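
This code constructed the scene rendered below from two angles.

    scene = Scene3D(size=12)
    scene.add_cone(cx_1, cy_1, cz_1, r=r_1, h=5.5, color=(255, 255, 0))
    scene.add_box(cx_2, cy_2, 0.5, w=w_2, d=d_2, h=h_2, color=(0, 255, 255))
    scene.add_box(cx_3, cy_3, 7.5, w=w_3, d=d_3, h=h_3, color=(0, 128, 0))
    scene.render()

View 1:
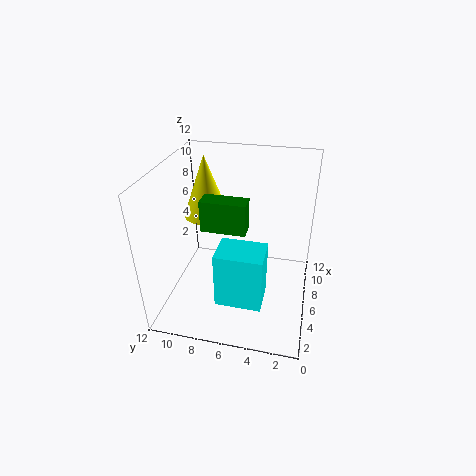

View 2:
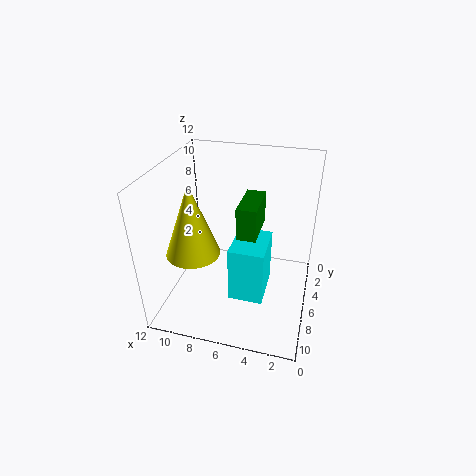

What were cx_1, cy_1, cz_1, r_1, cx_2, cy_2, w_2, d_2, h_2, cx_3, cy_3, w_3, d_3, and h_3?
cx_1 = 8.5; cy_1 = 9.5; cz_1 = 6.5; r_1 = 2; cx_2 = 3.5; cy_2 = 3.5; w_2 = 3; d_2 = 4; h_2 = 5; cx_3 = 4; cy_3 = 5; w_3 = 1.5; d_3 = 3.5; h_3 = 2.5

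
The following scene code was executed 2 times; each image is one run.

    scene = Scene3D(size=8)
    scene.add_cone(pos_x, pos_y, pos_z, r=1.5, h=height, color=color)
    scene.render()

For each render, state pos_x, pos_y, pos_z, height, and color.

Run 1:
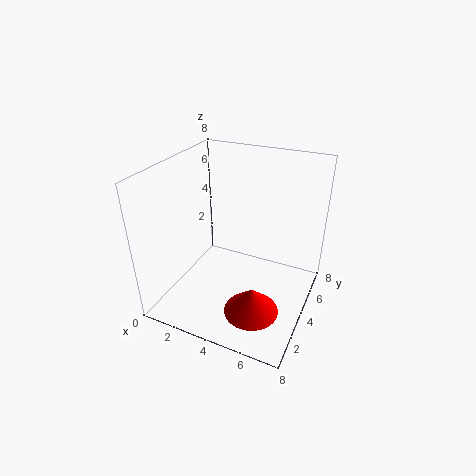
pos_x = 5.5, pos_y = 2.5, pos_z = 0.5, height = 1.5, color = 'red'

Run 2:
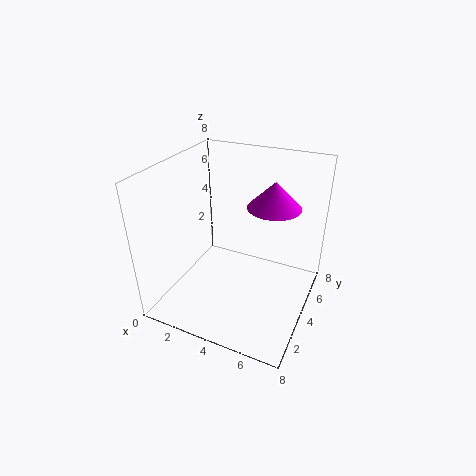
pos_x = 5.5, pos_y = 5.5, pos_z = 5.5, height = 1.5, color = 'magenta'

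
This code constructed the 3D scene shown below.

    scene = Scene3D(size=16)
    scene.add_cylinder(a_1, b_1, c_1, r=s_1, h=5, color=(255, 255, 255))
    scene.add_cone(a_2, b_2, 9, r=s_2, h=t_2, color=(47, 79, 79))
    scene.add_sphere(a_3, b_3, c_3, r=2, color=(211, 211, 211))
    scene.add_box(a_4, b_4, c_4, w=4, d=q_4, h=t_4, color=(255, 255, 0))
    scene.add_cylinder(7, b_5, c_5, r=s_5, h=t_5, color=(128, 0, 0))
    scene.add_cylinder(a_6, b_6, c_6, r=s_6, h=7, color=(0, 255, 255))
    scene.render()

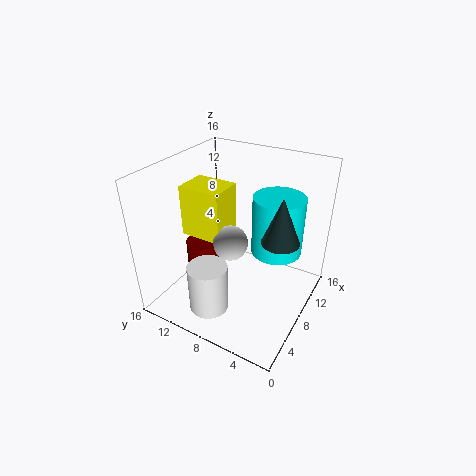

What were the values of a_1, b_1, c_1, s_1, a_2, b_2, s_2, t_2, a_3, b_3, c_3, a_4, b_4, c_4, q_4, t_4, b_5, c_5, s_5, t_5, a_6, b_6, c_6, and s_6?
a_1 = 2
b_1 = 8
c_1 = 3
s_1 = 2
a_2 = 8
b_2 = 3
s_2 = 2
t_2 = 5
a_3 = 8
b_3 = 9
c_3 = 7
a_4 = 7
b_4 = 10
c_4 = 7
q_4 = 5
t_4 = 6
b_5 = 12
c_5 = 3
s_5 = 2
t_5 = 4
a_6 = 12
b_6 = 5
c_6 = 5
s_6 = 3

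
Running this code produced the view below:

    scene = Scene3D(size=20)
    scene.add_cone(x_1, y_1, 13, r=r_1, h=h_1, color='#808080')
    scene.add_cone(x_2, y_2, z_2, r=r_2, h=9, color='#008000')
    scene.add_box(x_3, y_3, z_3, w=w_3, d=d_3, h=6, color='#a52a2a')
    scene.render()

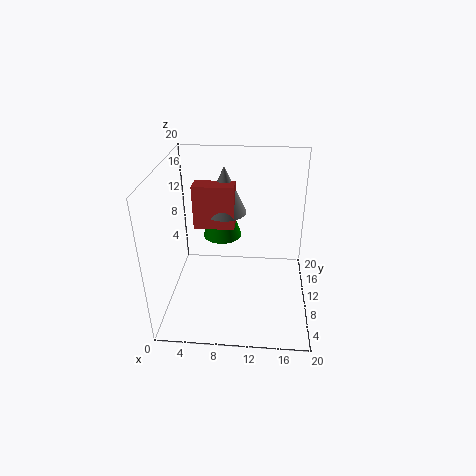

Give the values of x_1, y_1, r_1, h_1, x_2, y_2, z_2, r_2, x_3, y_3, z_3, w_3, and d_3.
x_1 = 8, y_1 = 12, r_1 = 3, h_1 = 6.5, x_2 = 7, y_2 = 16, z_2 = 7, r_2 = 3, x_3 = 4, y_3 = 9.5, z_3 = 11.5, w_3 = 5.5, d_3 = 2.5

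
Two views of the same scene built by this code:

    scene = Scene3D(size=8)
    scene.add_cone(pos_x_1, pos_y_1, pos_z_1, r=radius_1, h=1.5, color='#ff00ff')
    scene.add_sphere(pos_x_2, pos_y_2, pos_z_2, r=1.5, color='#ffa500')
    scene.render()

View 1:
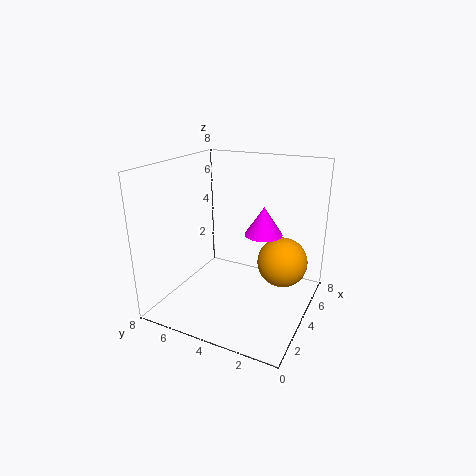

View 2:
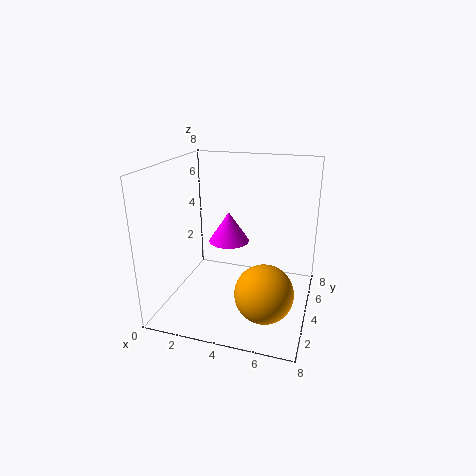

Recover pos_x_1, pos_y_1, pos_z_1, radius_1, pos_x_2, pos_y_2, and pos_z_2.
pos_x_1 = 4; pos_y_1 = 2.5; pos_z_1 = 4.5; radius_1 = 1; pos_x_2 = 6; pos_y_2 = 2; pos_z_2 = 2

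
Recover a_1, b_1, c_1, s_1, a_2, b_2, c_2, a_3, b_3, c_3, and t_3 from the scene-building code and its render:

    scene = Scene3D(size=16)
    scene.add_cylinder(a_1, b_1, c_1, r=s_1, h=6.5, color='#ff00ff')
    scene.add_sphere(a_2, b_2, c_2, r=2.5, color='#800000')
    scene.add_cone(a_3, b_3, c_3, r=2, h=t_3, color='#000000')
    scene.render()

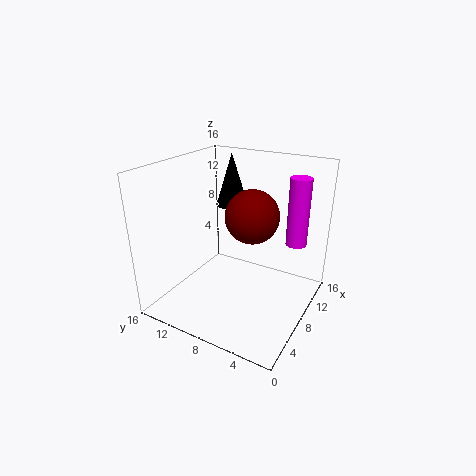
a_1 = 7, b_1 = 1, c_1 = 9.5, s_1 = 1, a_2 = 4.5, b_2 = 4.5, c_2 = 12.5, a_3 = 13.5, b_3 = 12, c_3 = 9.5, t_3 = 6.5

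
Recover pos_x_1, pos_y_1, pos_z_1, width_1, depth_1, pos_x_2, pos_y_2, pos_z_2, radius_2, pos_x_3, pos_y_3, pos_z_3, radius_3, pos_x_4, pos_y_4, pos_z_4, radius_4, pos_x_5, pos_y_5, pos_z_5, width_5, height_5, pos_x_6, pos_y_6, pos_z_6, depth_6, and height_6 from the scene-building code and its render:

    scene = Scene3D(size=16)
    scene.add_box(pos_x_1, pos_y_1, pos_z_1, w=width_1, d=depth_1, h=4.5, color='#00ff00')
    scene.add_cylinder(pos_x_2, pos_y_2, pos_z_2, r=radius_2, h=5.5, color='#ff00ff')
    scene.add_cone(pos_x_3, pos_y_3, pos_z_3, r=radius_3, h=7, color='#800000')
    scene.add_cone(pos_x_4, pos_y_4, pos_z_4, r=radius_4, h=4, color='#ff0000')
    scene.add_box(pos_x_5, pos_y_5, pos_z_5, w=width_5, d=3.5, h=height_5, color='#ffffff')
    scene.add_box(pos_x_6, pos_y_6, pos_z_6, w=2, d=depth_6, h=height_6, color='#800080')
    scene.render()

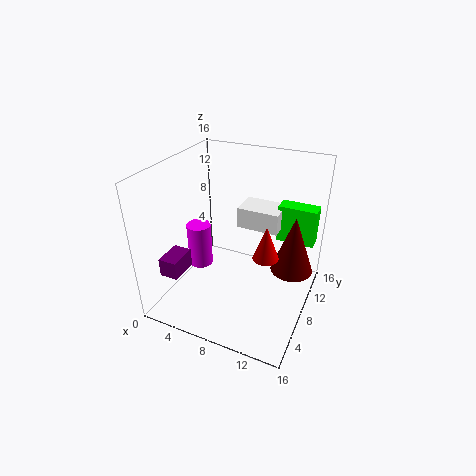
pos_x_1 = 11, pos_y_1 = 12.5, pos_z_1 = 6, width_1 = 4.5, depth_1 = 2, pos_x_2 = 2, pos_y_2 = 9.5, pos_z_2 = 2, radius_2 = 1.5, pos_x_3 = 13.5, pos_y_3 = 11.5, pos_z_3 = 3, radius_3 = 2.5, pos_x_4 = 11, pos_y_4 = 9, pos_z_4 = 5.5, radius_4 = 1.5, pos_x_5 = 6.5, pos_y_5 = 11, pos_z_5 = 7.5, width_5 = 5, height_5 = 2.5, pos_x_6 = 2, pos_y_6 = 1.5, pos_z_6 = 5.5, depth_6 = 3, height_6 = 2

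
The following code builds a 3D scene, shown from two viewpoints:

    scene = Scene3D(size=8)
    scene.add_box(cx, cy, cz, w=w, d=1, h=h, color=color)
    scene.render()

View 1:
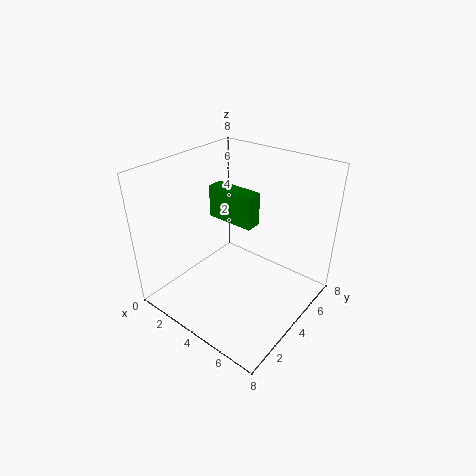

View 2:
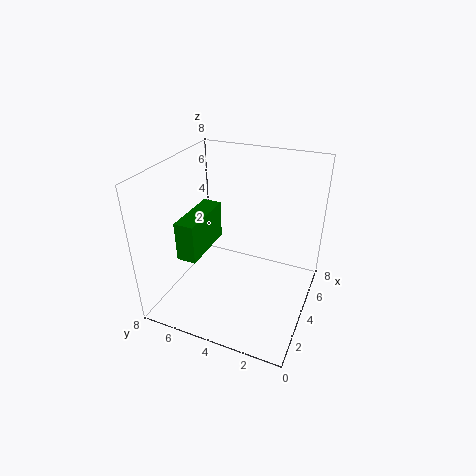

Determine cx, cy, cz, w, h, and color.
cx = 1; cy = 5; cz = 4; w = 3; h = 2; color = 'green'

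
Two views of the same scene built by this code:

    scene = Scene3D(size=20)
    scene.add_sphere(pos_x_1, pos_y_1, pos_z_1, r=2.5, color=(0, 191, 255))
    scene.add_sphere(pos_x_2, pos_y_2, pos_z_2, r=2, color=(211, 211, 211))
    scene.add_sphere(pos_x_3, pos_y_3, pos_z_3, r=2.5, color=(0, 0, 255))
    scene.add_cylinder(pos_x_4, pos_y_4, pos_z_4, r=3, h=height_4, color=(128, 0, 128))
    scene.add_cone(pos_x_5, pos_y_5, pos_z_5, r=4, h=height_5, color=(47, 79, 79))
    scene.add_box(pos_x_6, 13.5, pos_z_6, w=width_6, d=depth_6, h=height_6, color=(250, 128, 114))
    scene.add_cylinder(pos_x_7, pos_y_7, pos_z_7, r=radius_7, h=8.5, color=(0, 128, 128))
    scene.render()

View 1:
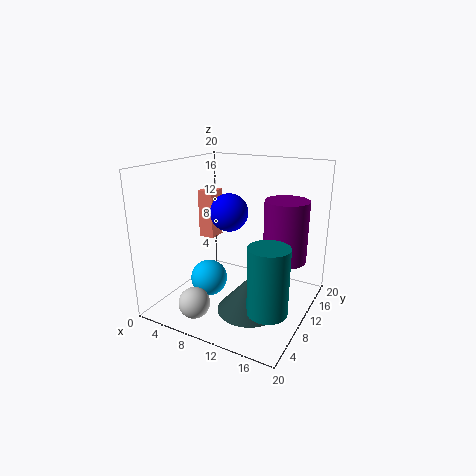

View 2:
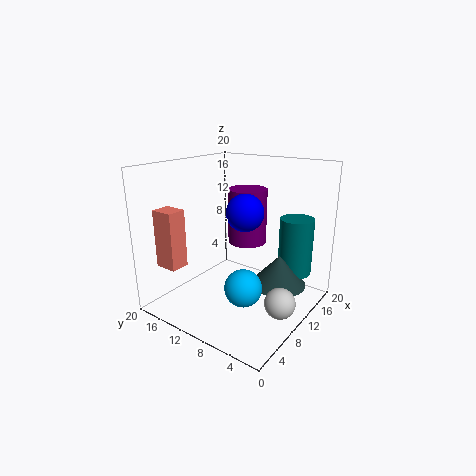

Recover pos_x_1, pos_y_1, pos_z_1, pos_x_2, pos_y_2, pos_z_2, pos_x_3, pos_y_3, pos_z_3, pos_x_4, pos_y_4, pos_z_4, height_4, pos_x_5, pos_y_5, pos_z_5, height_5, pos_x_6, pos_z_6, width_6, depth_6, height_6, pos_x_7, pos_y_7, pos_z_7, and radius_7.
pos_x_1 = 7
pos_y_1 = 7
pos_z_1 = 4.5
pos_x_2 = 8
pos_y_2 = 2
pos_z_2 = 3.5
pos_x_3 = 9.5
pos_y_3 = 8.5
pos_z_3 = 14
pos_x_4 = 16
pos_y_4 = 12.5
pos_z_4 = 7
height_4 = 8.5
pos_x_5 = 14
pos_y_5 = 5.5
pos_z_5 = 2.5
height_5 = 4.5
pos_x_6 = 1
pos_z_6 = 7.5
width_6 = 2.5
depth_6 = 3
height_6 = 7.5
pos_x_7 = 17
pos_y_7 = 4.5
pos_z_7 = 3.5
radius_7 = 2.5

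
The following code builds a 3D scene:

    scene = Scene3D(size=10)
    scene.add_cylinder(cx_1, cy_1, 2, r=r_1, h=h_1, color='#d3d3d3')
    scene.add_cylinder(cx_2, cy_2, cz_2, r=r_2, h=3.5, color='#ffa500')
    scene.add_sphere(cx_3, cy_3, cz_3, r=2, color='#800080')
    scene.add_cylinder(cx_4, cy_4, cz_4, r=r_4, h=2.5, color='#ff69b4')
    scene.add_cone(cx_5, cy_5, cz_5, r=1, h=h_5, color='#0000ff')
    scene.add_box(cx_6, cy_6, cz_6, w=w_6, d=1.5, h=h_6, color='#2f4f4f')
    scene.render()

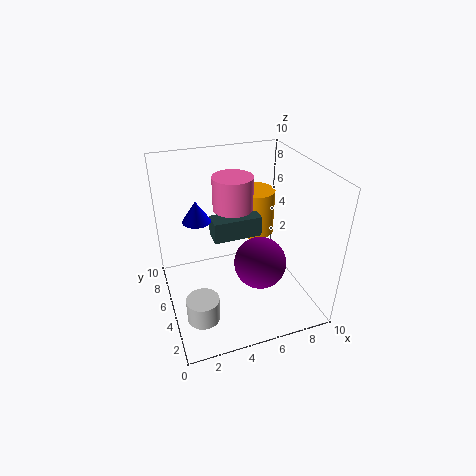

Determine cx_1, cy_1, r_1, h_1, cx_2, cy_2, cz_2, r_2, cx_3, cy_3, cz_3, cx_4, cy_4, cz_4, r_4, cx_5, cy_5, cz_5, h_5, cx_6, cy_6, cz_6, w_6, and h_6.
cx_1 = 1.5; cy_1 = 1.5; r_1 = 1; h_1 = 1.5; cx_2 = 7.5; cy_2 = 8; cz_2 = 3.5; r_2 = 1.5; cx_3 = 7; cy_3 = 5.5; cz_3 = 2; cx_4 = 5.5; cy_4 = 7.5; cz_4 = 6; r_4 = 1.5; cx_5 = 2.5; cy_5 = 6.5; cz_5 = 6; h_5 = 1.5; cx_6 = 3.5; cy_6 = 5.5; cz_6 = 4.5; w_6 = 3.5; h_6 = 1.5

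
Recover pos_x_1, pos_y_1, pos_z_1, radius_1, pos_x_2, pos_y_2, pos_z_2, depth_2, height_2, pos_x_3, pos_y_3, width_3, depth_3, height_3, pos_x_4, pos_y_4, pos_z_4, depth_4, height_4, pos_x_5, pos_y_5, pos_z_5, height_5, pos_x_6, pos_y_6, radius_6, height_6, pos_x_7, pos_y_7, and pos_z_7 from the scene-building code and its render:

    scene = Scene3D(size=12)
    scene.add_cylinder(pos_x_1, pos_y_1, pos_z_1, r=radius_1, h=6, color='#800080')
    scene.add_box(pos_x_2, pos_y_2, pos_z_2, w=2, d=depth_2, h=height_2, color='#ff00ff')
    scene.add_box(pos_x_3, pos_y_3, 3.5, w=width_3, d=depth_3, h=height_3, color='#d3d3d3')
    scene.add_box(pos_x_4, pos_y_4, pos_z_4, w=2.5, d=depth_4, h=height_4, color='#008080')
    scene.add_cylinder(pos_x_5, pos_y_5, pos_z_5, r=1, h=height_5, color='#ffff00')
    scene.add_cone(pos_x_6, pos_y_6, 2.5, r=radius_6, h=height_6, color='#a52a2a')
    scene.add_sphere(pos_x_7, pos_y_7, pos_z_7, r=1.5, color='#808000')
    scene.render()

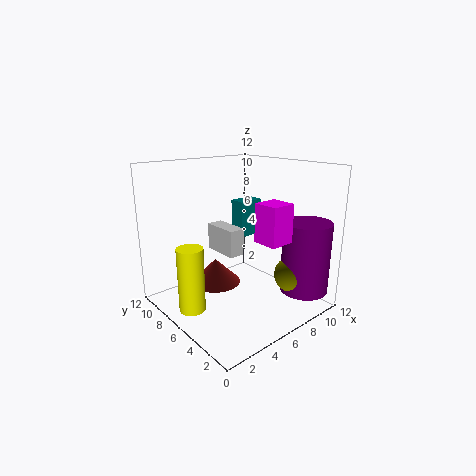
pos_x_1 = 10
pos_y_1 = 2
pos_z_1 = 1.5
radius_1 = 2
pos_x_2 = 5.5
pos_y_2 = 1.5
pos_z_2 = 6.5
depth_2 = 2
height_2 = 3
pos_x_3 = 6.5
pos_y_3 = 7.5
width_3 = 1.5
depth_3 = 3.5
height_3 = 2.5
pos_x_4 = 9
pos_y_4 = 9
pos_z_4 = 4.5
depth_4 = 1.5
height_4 = 3.5
pos_x_5 = 1
pos_y_5 = 5.5
pos_z_5 = 1.5
height_5 = 5
pos_x_6 = 4
pos_y_6 = 6.5
radius_6 = 2
height_6 = 2
pos_x_7 = 9
pos_y_7 = 2.5
pos_z_7 = 3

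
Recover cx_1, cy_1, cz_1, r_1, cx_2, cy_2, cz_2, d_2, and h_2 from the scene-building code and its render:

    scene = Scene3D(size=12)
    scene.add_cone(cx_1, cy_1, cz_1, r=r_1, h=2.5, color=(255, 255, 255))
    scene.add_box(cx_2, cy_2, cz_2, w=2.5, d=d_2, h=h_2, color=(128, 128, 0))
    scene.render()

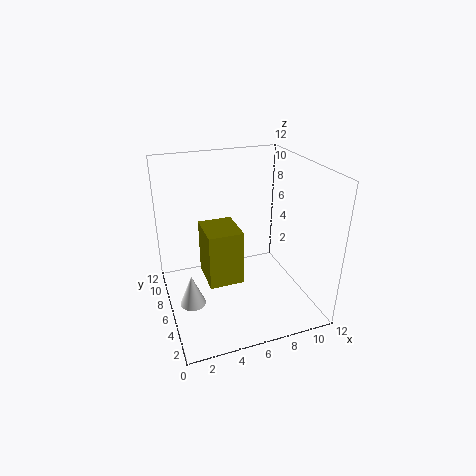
cx_1 = 1.5, cy_1 = 4, cz_1 = 2, r_1 = 1, cx_2 = 2.5, cy_2 = 2, cz_2 = 4.5, d_2 = 3, h_2 = 4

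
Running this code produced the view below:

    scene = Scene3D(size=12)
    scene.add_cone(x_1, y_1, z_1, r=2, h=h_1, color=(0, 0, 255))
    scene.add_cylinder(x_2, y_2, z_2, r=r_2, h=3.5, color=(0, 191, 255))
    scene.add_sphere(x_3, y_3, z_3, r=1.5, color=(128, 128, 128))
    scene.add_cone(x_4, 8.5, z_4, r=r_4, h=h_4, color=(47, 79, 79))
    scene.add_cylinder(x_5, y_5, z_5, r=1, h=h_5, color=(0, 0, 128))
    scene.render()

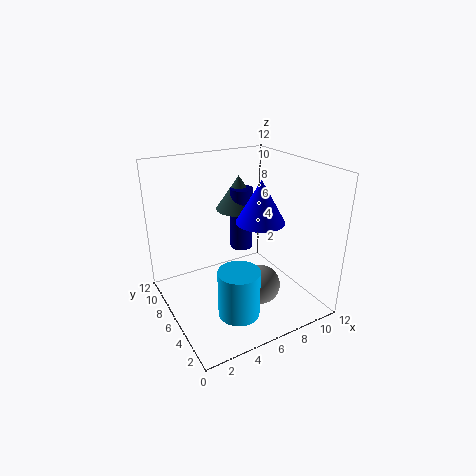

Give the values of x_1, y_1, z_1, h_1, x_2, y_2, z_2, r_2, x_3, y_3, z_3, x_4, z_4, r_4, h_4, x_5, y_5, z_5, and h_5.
x_1 = 7.5, y_1 = 5, z_1 = 7.5, h_1 = 3.5, x_2 = 3.5, y_2 = 1.5, z_2 = 2.5, r_2 = 1.5, x_3 = 6, y_3 = 2.5, z_3 = 3.5, x_4 = 7.5, z_4 = 7.5, r_4 = 2, h_4 = 3, x_5 = 7.5, y_5 = 8, z_5 = 4, h_5 = 5.5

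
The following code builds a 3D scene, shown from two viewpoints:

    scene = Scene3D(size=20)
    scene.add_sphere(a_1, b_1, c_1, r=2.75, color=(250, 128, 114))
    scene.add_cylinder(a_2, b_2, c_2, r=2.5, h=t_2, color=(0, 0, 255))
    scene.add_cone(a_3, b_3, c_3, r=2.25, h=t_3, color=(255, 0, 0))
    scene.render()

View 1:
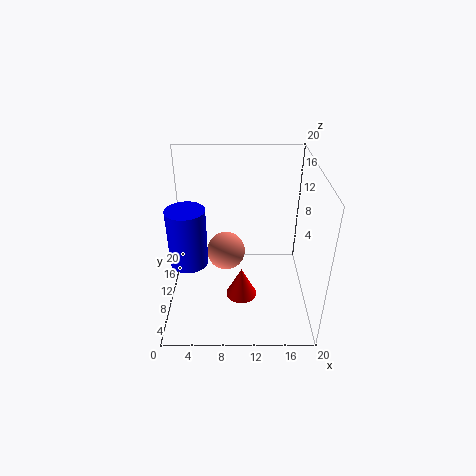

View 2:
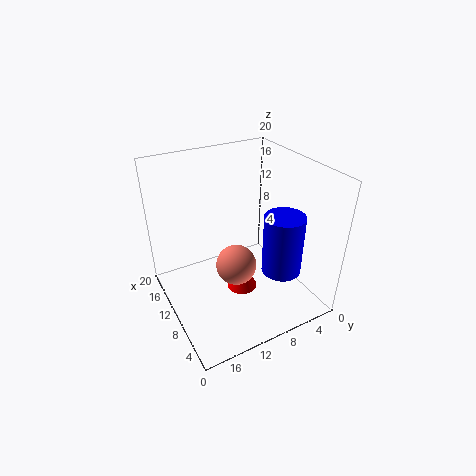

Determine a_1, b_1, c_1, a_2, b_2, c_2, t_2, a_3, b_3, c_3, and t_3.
a_1 = 8.25, b_1 = 11.25, c_1 = 7, a_2 = 3.5, b_2 = 7.25, c_2 = 8, t_2 = 7.75, a_3 = 10.5, b_3 = 9, c_3 = 0.75, t_3 = 4.5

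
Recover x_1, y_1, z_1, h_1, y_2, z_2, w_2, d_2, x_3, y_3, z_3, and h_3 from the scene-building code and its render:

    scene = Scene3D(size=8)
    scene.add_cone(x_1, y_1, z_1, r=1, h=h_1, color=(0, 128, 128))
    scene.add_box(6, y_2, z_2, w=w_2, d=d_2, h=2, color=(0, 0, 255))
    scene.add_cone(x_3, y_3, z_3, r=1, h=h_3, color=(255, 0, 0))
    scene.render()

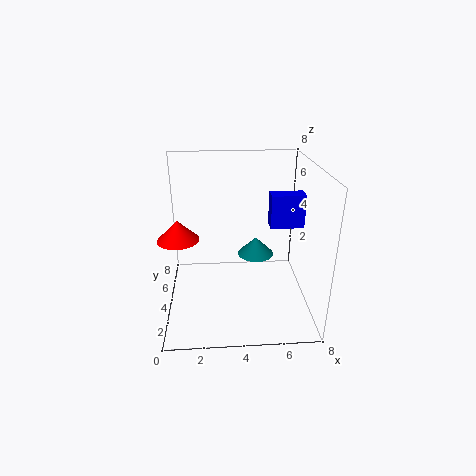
x_1 = 5, y_1 = 4, z_1 = 3, h_1 = 1, y_2 = 5, z_2 = 4, w_2 = 2, d_2 = 1, x_3 = 1, y_3 = 2, z_3 = 5, h_3 = 1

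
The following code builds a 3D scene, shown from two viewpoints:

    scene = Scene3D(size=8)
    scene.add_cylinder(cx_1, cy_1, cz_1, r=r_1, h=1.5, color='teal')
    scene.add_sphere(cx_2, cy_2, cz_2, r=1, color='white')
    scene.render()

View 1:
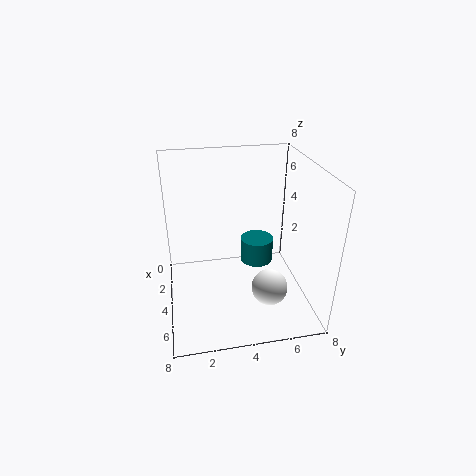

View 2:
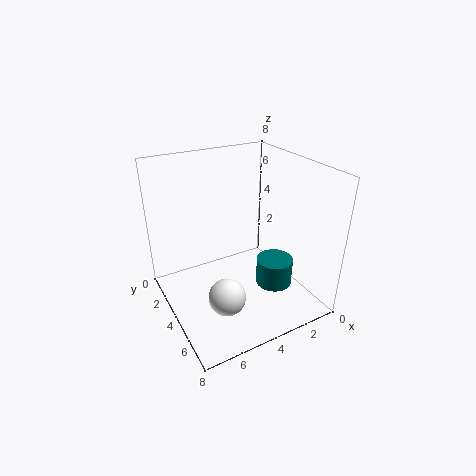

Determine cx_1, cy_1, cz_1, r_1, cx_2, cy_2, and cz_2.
cx_1 = 2.5, cy_1 = 5.5, cz_1 = 1.5, r_1 = 1, cx_2 = 5.5, cy_2 = 5.5, cz_2 = 1.5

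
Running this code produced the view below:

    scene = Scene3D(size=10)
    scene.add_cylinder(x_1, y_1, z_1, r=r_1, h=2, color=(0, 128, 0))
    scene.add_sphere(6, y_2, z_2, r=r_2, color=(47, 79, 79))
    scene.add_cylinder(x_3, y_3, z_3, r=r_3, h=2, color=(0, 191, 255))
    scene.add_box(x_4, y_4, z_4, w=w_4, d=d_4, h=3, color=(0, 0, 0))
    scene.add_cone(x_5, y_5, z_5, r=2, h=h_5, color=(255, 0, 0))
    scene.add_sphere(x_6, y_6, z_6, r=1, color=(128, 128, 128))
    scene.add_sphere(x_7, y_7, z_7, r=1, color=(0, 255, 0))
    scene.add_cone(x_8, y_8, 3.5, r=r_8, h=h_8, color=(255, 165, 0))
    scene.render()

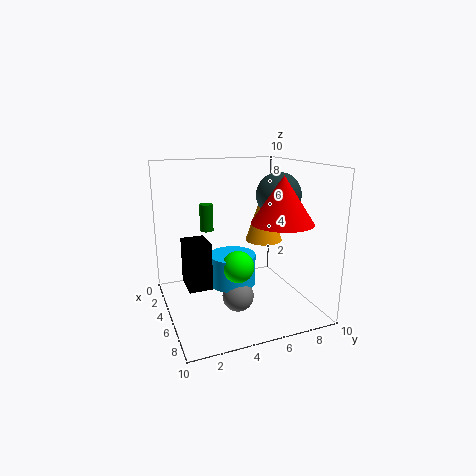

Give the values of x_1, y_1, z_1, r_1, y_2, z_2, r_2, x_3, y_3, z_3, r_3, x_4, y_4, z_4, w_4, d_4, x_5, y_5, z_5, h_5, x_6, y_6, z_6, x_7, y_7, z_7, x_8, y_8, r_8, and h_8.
x_1 = 2.5
y_1 = 3.5
z_1 = 5
r_1 = 0.5
y_2 = 7.5
z_2 = 8
r_2 = 1.5
x_3 = 6.5
y_3 = 4
z_3 = 2.5
r_3 = 1.5
x_4 = 5
y_4 = 1
z_4 = 2.5
w_4 = 2
d_4 = 1.5
x_5 = 7.5
y_5 = 7
z_5 = 6.5
h_5 = 3
x_6 = 7.5
y_6 = 4
z_6 = 2
x_7 = 7.5
y_7 = 4
z_7 = 4
x_8 = 2
y_8 = 8.5
r_8 = 1.5
h_8 = 4.5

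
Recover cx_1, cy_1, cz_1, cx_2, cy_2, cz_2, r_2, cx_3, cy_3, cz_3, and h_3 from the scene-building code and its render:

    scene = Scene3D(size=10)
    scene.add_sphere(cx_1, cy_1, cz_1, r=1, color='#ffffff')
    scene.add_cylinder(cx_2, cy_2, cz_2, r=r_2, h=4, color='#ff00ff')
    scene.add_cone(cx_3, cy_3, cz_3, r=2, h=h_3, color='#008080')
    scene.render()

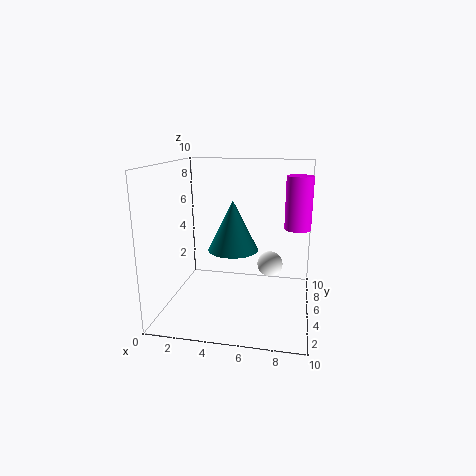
cx_1 = 7
cy_1 = 8
cz_1 = 2
cx_2 = 9
cy_2 = 8
cz_2 = 5
r_2 = 1
cx_3 = 4
cy_3 = 8
cz_3 = 3
h_3 = 4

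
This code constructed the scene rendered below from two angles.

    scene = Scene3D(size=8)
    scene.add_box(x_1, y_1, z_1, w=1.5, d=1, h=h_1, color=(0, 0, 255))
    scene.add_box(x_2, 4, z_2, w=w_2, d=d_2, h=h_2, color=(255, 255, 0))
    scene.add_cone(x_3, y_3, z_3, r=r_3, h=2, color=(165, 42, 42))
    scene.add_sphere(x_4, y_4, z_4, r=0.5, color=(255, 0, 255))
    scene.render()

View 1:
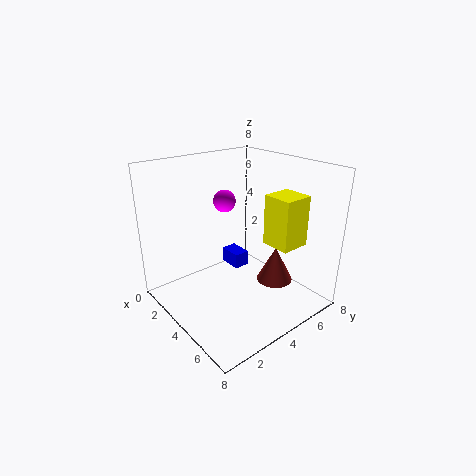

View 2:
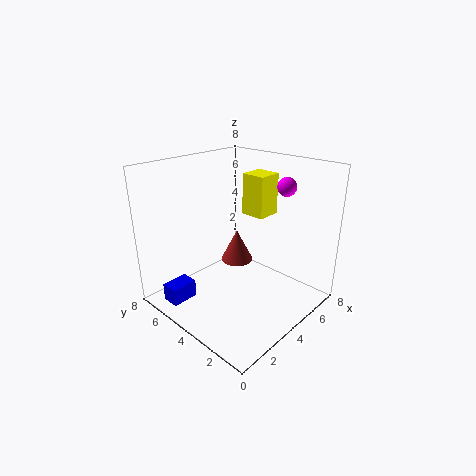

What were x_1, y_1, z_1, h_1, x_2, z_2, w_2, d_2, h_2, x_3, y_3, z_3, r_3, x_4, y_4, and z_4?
x_1 = 0.5, y_1 = 5.5, z_1 = 0.5, h_1 = 1, x_2 = 6, z_2 = 4.5, w_2 = 1.5, d_2 = 1.5, h_2 = 2.5, x_3 = 5.5, y_3 = 5.5, z_3 = 1.5, r_3 = 1, x_4 = 5.5, y_4 = 2, z_4 = 7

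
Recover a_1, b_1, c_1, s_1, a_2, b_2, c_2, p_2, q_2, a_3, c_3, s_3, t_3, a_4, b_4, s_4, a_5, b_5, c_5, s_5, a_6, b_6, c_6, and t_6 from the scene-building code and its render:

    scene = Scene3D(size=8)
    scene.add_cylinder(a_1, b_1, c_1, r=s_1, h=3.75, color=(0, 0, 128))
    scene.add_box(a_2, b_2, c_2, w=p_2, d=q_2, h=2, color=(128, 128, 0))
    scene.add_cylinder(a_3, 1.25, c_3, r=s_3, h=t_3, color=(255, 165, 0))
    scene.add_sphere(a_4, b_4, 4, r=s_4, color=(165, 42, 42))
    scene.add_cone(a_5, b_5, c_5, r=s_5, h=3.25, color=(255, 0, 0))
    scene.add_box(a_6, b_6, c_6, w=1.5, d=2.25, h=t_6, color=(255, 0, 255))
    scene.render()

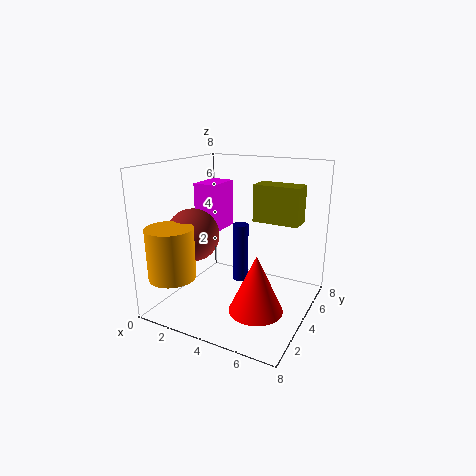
a_1 = 3
b_1 = 6.25
c_1 = 0.25
s_1 = 0.5
a_2 = 4.75
b_2 = 4.25
c_2 = 5
p_2 = 2.5
q_2 = 1.25
a_3 = 1.5
c_3 = 2.25
s_3 = 1.25
t_3 = 2.75
a_4 = 1.5
b_4 = 3.25
s_4 = 1.5
a_5 = 5.5
b_5 = 3.25
c_5 = 0.25
s_5 = 1.5
a_6 = 0.25
b_6 = 5.25
c_6 = 3.5
t_6 = 3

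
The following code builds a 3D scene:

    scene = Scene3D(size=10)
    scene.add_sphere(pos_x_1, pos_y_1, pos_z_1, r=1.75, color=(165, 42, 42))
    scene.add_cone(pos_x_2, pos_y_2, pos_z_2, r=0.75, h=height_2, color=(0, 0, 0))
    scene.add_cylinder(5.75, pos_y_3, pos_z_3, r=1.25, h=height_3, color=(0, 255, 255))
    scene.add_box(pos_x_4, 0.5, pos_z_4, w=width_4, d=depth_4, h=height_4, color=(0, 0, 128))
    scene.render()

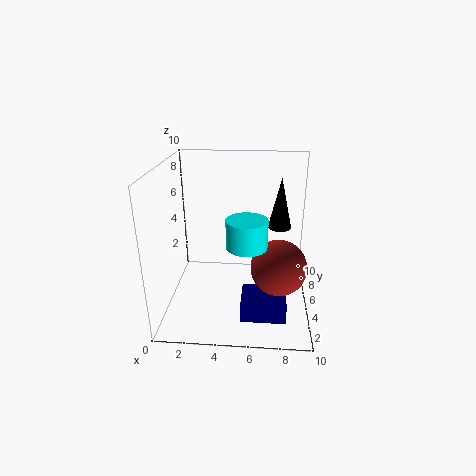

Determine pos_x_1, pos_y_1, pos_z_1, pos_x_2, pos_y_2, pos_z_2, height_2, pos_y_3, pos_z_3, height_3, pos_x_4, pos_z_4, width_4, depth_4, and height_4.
pos_x_1 = 7.75, pos_y_1 = 2.5, pos_z_1 = 4.25, pos_x_2 = 7.75, pos_y_2 = 4.25, pos_z_2 = 6.25, height_2 = 3.25, pos_y_3 = 2.25, pos_z_3 = 5.75, height_3 = 1.75, pos_x_4 = 5.5, pos_z_4 = 1.5, width_4 = 2.75, depth_4 = 2.25, height_4 = 1.25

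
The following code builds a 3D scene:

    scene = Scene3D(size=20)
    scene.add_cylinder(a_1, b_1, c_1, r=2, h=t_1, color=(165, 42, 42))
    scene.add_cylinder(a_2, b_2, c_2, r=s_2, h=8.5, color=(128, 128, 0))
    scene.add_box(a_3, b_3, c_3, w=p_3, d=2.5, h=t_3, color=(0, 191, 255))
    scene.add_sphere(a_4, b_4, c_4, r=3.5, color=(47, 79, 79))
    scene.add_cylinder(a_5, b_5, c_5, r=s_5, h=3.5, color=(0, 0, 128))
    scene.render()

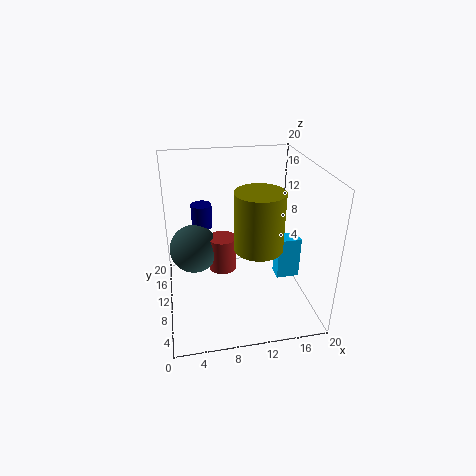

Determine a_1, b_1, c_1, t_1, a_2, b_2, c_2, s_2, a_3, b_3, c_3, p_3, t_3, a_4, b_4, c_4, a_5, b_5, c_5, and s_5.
a_1 = 8
b_1 = 11.5
c_1 = 4.5
t_1 = 5
a_2 = 13
b_2 = 10
c_2 = 8
s_2 = 3.5
a_3 = 16.5
b_3 = 11
c_3 = 1.5
p_3 = 3.5
t_3 = 6.5
a_4 = 4
b_4 = 12.5
c_4 = 7.5
a_5 = 5.5
b_5 = 14.5
c_5 = 10
s_5 = 1.5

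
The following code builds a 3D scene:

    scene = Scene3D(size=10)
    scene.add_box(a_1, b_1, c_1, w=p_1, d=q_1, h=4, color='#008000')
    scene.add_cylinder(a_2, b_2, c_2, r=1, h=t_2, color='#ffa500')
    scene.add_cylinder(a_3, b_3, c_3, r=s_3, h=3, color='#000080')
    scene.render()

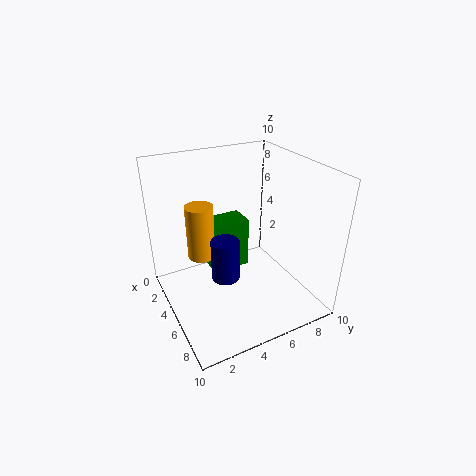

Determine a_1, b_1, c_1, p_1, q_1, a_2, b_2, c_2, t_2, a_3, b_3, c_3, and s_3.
a_1 = 1; b_1 = 4; c_1 = 1; p_1 = 2; q_1 = 3; a_2 = 3; b_2 = 3; c_2 = 3; t_2 = 4; a_3 = 5; b_3 = 4; c_3 = 2; s_3 = 1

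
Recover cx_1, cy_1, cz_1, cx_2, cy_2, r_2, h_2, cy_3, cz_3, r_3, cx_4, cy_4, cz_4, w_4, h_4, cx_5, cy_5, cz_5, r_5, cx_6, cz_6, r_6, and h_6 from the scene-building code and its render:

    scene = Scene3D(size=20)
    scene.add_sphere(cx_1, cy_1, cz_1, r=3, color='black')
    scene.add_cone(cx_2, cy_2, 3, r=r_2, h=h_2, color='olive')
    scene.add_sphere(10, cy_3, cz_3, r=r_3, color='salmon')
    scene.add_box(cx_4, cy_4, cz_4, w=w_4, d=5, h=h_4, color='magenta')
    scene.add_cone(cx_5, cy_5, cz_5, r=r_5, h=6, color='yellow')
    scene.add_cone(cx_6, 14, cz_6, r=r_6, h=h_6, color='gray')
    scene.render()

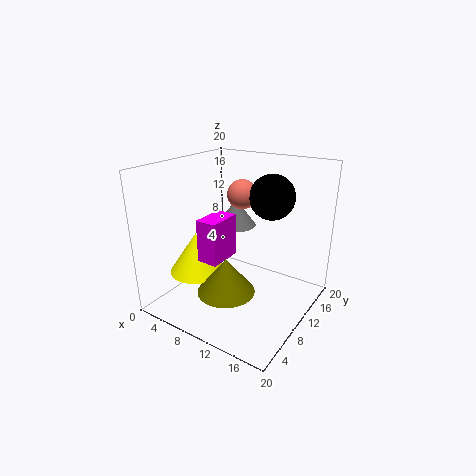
cx_1 = 14, cy_1 = 12, cz_1 = 16, cx_2 = 10, cy_2 = 7, r_2 = 4, h_2 = 5, cy_3 = 11, cz_3 = 16, r_3 = 2, cx_4 = 6, cy_4 = 6, cz_4 = 7, w_4 = 3, h_4 = 6, cx_5 = 4, cy_5 = 8, cz_5 = 4, r_5 = 4, cx_6 = 7, cz_6 = 10, r_6 = 3, h_6 = 4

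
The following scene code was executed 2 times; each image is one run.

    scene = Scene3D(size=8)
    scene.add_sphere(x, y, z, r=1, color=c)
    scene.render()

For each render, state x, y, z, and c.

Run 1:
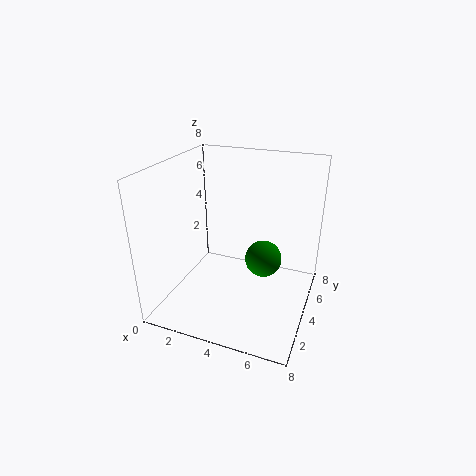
x = 5.5; y = 4; z = 3; c = 'green'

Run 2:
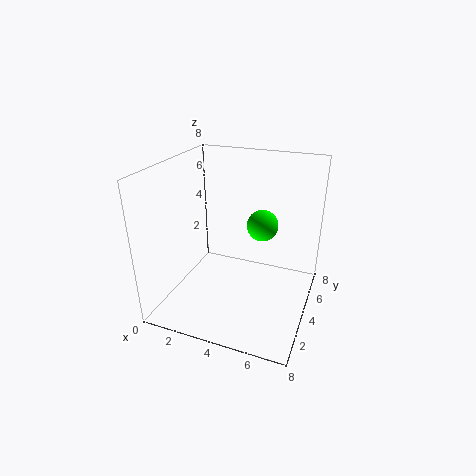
x = 4.5; y = 7; z = 3.5; c = 'lime'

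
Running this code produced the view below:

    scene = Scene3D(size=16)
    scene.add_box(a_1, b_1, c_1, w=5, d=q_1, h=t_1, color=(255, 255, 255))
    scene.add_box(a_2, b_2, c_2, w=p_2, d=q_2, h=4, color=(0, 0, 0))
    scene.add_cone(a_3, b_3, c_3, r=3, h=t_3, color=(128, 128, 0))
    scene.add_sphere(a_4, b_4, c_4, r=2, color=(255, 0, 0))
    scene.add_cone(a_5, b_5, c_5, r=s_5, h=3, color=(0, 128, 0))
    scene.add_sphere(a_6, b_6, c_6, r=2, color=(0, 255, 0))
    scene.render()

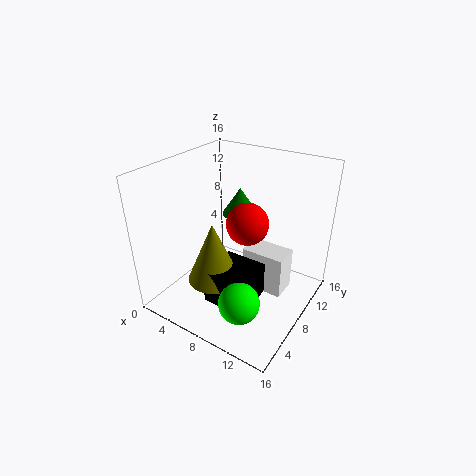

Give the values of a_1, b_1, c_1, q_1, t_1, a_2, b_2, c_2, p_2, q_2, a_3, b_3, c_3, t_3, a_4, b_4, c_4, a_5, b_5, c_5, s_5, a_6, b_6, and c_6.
a_1 = 8; b_1 = 9; c_1 = 1; q_1 = 3; t_1 = 5; a_2 = 6; b_2 = 4; c_2 = 1; p_2 = 5; q_2 = 5; a_3 = 6; b_3 = 6; c_3 = 3; t_3 = 7; a_4 = 11; b_4 = 5; c_4 = 12; a_5 = 7; b_5 = 10; c_5 = 10; s_5 = 2; a_6 = 12; b_6 = 2; c_6 = 5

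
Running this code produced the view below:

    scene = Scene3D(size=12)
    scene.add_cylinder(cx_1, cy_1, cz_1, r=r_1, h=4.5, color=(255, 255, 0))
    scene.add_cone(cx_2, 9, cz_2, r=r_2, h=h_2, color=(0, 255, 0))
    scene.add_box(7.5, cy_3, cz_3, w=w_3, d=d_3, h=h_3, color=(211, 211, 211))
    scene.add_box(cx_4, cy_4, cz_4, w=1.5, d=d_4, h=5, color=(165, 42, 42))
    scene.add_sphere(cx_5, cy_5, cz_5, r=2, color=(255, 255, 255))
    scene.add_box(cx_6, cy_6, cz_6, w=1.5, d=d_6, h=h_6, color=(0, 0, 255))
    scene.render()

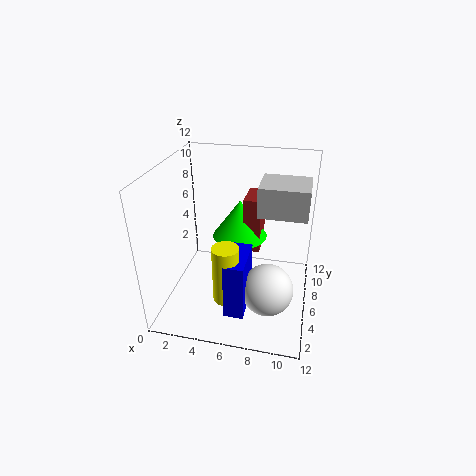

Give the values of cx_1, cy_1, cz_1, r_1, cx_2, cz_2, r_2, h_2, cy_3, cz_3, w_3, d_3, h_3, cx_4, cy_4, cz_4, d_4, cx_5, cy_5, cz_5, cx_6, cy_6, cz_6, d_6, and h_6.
cx_1 = 6
cy_1 = 2
cz_1 = 3
r_1 = 1
cx_2 = 5.5
cz_2 = 4.5
r_2 = 2.5
h_2 = 3.5
cy_3 = 6
cz_3 = 8
w_3 = 4
d_3 = 3.5
h_3 = 2.5
cx_4 = 6
cy_4 = 8
cz_4 = 3.5
d_4 = 3
cx_5 = 9
cy_5 = 3
cz_5 = 3.5
cx_6 = 6
cy_6 = 1
cz_6 = 2
d_6 = 3.5
h_6 = 4.5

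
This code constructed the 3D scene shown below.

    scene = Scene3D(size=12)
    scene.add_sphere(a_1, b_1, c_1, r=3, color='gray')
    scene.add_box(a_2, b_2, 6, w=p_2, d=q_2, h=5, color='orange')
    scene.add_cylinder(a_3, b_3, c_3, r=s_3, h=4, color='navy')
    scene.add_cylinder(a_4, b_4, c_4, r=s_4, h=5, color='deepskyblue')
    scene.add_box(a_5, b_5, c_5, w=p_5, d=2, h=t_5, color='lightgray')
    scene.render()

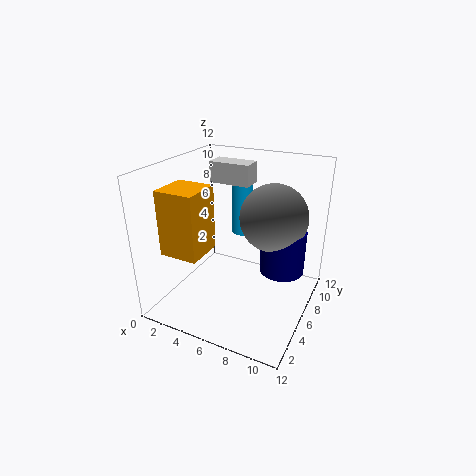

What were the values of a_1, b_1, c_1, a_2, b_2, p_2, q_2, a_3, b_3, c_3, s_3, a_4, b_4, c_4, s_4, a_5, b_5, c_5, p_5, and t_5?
a_1 = 8, b_1 = 9, c_1 = 7, a_2 = 2, b_2 = 1, p_2 = 3, q_2 = 3, a_3 = 9, b_3 = 9, c_3 = 2, s_3 = 2, a_4 = 4, b_4 = 11, c_4 = 4, s_4 = 1, a_5 = 1, b_5 = 10, c_5 = 9, p_5 = 4, t_5 = 2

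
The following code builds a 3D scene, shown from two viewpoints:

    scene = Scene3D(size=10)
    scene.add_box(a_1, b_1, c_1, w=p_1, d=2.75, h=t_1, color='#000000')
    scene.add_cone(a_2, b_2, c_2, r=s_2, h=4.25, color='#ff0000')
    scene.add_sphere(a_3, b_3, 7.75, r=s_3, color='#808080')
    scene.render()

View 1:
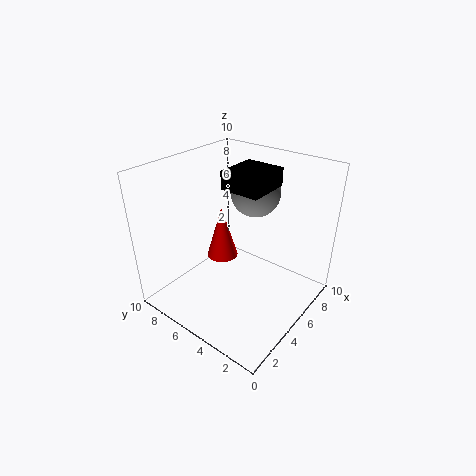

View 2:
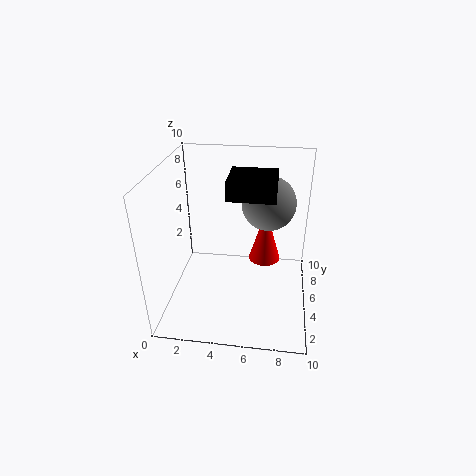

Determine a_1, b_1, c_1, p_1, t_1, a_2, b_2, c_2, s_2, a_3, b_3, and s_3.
a_1 = 4.5; b_1 = 3.25; c_1 = 8.5; p_1 = 3; t_1 = 1.25; a_2 = 6.75; b_2 = 8; c_2 = 1.5; s_2 = 1.25; a_3 = 7; b_3 = 5; s_3 = 1.75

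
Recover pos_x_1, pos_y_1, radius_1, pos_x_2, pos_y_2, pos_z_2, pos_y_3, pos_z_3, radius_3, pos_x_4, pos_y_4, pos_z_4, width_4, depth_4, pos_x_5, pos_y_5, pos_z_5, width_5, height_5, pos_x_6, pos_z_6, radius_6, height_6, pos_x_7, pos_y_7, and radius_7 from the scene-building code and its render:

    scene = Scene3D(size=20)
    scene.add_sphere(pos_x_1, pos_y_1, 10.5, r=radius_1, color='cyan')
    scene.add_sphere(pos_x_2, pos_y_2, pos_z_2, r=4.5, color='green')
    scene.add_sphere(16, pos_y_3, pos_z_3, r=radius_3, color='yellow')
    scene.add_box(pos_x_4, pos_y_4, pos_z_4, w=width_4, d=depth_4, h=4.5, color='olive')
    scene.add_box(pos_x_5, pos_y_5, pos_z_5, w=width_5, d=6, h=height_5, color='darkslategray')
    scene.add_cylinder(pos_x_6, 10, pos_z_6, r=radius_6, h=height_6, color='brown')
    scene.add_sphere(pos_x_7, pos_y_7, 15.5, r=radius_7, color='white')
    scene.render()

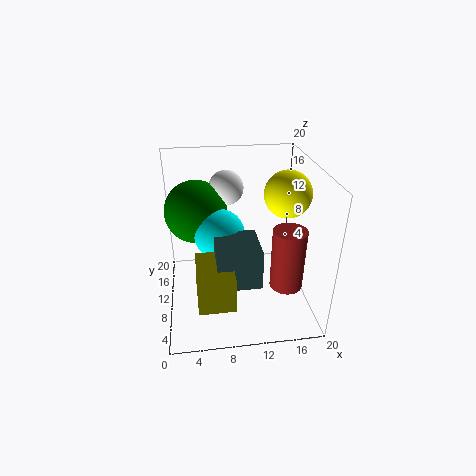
pos_x_1 = 7.5; pos_y_1 = 10.5; radius_1 = 3.5; pos_x_2 = 4.5; pos_y_2 = 14; pos_z_2 = 12.5; pos_y_3 = 8; pos_z_3 = 17; radius_3 = 3; pos_x_4 = 4; pos_y_4 = 0.5; pos_z_4 = 5.5; width_4 = 4.5; depth_4 = 6.5; pos_x_5 = 6.5; pos_y_5 = 2.5; pos_z_5 = 7; width_5 = 5.5; height_5 = 5; pos_x_6 = 17.5; pos_z_6 = 1; radius_6 = 2.5; height_6 = 9.5; pos_x_7 = 9; pos_y_7 = 15; radius_7 = 2.5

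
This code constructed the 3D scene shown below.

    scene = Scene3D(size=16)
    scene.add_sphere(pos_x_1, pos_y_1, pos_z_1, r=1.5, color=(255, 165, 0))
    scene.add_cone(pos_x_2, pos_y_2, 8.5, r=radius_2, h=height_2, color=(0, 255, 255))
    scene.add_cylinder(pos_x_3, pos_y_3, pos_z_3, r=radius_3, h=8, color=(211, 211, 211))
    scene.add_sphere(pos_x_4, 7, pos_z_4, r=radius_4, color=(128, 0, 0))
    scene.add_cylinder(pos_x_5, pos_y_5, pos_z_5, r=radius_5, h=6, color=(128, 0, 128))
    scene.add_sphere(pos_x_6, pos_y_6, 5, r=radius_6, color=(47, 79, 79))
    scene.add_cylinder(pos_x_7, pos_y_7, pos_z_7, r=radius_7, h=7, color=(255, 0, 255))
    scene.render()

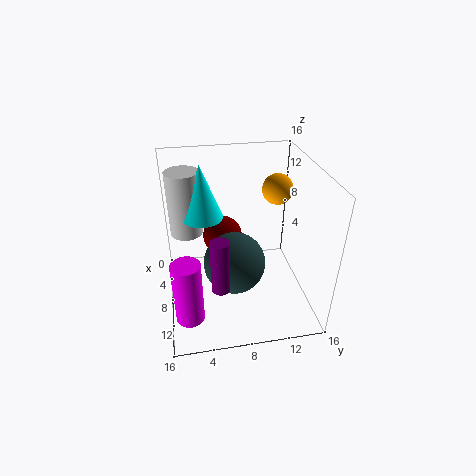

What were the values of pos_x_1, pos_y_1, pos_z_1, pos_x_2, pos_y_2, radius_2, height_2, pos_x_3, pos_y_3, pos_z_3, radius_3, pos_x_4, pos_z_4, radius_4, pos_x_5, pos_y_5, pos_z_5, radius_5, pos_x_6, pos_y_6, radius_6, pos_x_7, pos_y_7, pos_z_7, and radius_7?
pos_x_1 = 10, pos_y_1 = 11.5, pos_z_1 = 14.5, pos_x_2 = 3.5, pos_y_2 = 4.5, radius_2 = 2.5, height_2 = 6.5, pos_x_3 = 2.5, pos_y_3 = 2.5, pos_z_3 = 6, radius_3 = 2, pos_x_4 = 2.5, pos_z_4 = 5, radius_4 = 2.5, pos_x_5 = 11.5, pos_y_5 = 5.5, pos_z_5 = 4, radius_5 = 1, pos_x_6 = 8.5, pos_y_6 = 7.5, radius_6 = 3.5, pos_x_7 = 12.5, pos_y_7 = 2, pos_z_7 = 1.5, radius_7 = 1.5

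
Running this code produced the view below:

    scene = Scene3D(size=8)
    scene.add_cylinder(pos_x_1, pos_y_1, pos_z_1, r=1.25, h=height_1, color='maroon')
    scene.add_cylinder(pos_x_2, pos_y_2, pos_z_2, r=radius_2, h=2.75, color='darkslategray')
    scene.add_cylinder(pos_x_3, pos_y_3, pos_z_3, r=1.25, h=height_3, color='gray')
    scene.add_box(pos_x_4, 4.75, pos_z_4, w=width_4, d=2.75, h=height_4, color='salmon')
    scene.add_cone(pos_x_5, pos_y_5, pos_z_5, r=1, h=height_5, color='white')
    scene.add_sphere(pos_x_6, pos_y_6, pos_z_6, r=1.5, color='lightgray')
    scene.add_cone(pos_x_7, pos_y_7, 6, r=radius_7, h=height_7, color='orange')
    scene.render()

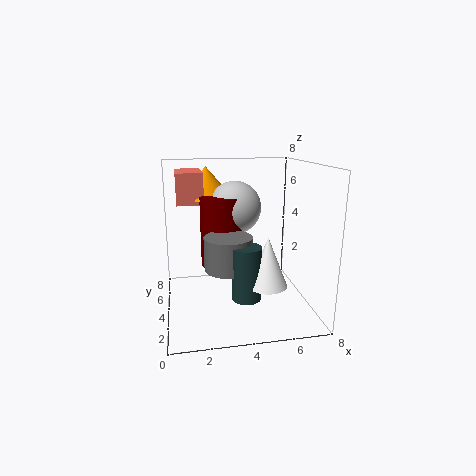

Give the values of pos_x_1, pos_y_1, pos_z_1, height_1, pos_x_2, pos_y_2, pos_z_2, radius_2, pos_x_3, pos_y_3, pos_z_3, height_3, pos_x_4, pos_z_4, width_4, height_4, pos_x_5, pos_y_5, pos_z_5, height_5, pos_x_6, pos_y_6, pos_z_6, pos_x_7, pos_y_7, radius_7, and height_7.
pos_x_1 = 3.25; pos_y_1 = 4.75; pos_z_1 = 2.25; height_1 = 4; pos_x_2 = 4; pos_y_2 = 1.75; pos_z_2 = 1.5; radius_2 = 0.75; pos_x_3 = 3.25; pos_y_3 = 2.75; pos_z_3 = 2.75; height_3 = 1.75; pos_x_4 = 0.75; pos_z_4 = 5.75; width_4 = 1.5; height_4 = 1.75; pos_x_5 = 5; pos_y_5 = 1.5; pos_z_5 = 2.25; height_5 = 2.5; pos_x_6 = 4; pos_y_6 = 5; pos_z_6 = 5.5; pos_x_7 = 2.5; pos_y_7 = 6; radius_7 = 1.5; height_7 = 1.75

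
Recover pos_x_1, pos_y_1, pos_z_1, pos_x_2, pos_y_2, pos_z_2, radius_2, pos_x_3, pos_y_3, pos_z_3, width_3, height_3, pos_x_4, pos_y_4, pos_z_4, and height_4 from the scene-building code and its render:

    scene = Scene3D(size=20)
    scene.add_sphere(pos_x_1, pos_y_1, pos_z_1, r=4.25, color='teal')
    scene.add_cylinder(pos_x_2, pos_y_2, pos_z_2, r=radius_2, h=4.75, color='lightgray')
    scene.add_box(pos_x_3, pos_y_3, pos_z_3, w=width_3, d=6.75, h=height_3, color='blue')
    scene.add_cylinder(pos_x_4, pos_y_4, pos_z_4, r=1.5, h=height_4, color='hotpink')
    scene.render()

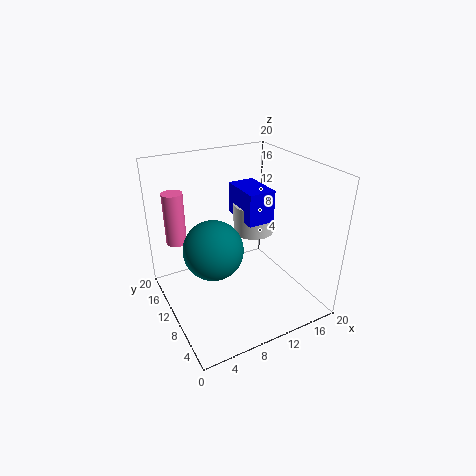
pos_x_1 = 6.75
pos_y_1 = 11.25
pos_z_1 = 8.25
pos_x_2 = 16
pos_y_2 = 15.75
pos_z_2 = 7
radius_2 = 3.25
pos_x_3 = 13.25
pos_y_3 = 12.25
pos_z_3 = 9.75
width_3 = 4.25
height_3 = 5
pos_x_4 = 3.25
pos_y_4 = 16.75
pos_z_4 = 7.75
height_4 = 7.75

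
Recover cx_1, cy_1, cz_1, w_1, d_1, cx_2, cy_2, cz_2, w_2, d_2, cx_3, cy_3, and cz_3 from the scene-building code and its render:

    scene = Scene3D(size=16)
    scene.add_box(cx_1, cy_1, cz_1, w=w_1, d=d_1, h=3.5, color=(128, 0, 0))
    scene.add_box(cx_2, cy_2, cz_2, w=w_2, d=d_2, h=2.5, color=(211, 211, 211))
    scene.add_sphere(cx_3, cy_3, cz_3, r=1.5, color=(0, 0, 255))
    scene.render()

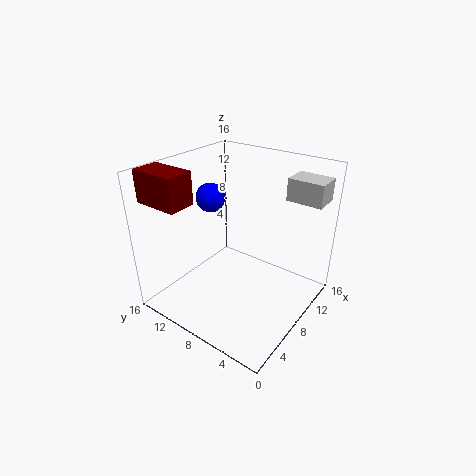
cx_1 = 1.5; cy_1 = 11; cz_1 = 12.5; w_1 = 3; d_1 = 5; cx_2 = 12; cy_2 = 0.5; cz_2 = 12; w_2 = 3; d_2 = 4; cx_3 = 6; cy_3 = 10; cz_3 = 13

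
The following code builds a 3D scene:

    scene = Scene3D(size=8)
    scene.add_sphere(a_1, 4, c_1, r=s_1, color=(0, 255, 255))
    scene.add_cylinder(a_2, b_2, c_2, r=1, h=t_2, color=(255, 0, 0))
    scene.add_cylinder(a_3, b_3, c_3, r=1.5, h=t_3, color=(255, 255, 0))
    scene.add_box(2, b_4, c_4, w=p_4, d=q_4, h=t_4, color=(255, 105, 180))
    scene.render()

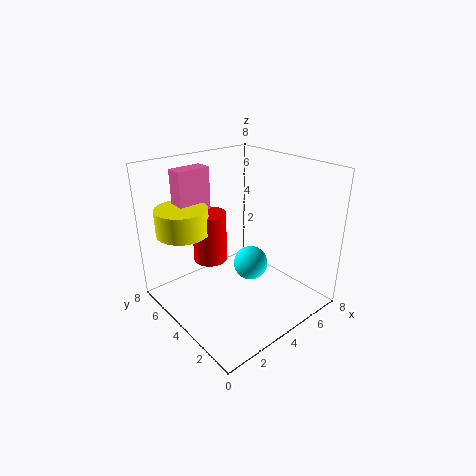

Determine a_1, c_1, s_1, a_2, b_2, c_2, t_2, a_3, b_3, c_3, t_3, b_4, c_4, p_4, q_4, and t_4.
a_1 = 5
c_1 = 2
s_1 = 1
a_2 = 3.5
b_2 = 6
c_2 = 2
t_2 = 3
a_3 = 2
b_3 = 6.5
c_3 = 4
t_3 = 1.5
b_4 = 6.5
c_4 = 4
p_4 = 2
q_4 = 1
t_4 = 3.5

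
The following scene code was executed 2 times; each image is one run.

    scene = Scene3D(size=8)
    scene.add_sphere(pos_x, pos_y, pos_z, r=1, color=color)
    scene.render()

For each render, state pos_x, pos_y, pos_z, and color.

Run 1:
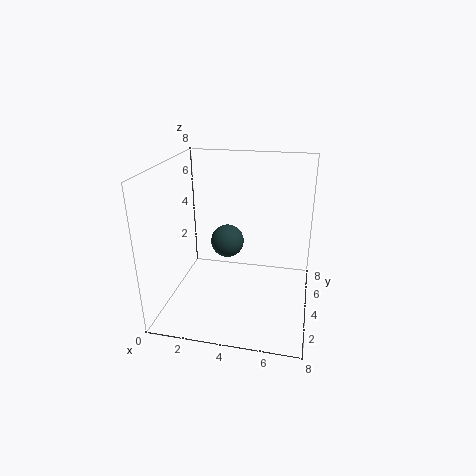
pos_x = 3; pos_y = 5.5; pos_z = 3; color = 'darkslategray'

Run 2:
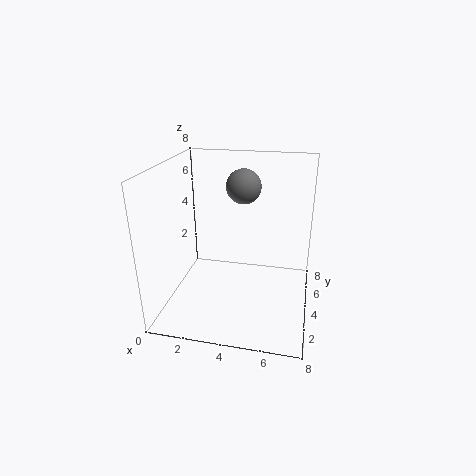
pos_x = 4; pos_y = 5.5; pos_z = 6.5; color = 'gray'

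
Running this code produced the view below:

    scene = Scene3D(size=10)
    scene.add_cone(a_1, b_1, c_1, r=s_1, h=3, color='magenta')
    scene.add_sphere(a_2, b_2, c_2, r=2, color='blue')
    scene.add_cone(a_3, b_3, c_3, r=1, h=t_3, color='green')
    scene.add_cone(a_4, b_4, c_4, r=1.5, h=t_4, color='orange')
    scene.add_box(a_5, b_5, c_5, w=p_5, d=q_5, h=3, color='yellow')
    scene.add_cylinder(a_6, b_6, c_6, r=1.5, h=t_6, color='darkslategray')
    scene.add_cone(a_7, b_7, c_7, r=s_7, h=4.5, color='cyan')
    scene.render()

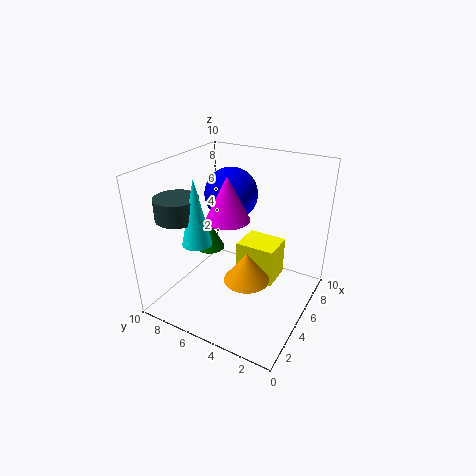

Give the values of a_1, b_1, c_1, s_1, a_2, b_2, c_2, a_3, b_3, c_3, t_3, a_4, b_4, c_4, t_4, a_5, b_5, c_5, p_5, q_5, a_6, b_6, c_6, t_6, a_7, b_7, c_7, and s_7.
a_1 = 4.5; b_1 = 5.5; c_1 = 6.5; s_1 = 1.5; a_2 = 7.5; b_2 = 7; c_2 = 7; a_3 = 4.5; b_3 = 7; c_3 = 4; t_3 = 2; a_4 = 3.5; b_4 = 3.5; c_4 = 3; t_4 = 2; a_5 = 6.5; b_5 = 3; c_5 = 0.5; p_5 = 2.5; q_5 = 3; a_6 = 3; b_6 = 8.5; c_6 = 6.5; t_6 = 1.5; a_7 = 3; b_7 = 7; c_7 = 5; s_7 = 1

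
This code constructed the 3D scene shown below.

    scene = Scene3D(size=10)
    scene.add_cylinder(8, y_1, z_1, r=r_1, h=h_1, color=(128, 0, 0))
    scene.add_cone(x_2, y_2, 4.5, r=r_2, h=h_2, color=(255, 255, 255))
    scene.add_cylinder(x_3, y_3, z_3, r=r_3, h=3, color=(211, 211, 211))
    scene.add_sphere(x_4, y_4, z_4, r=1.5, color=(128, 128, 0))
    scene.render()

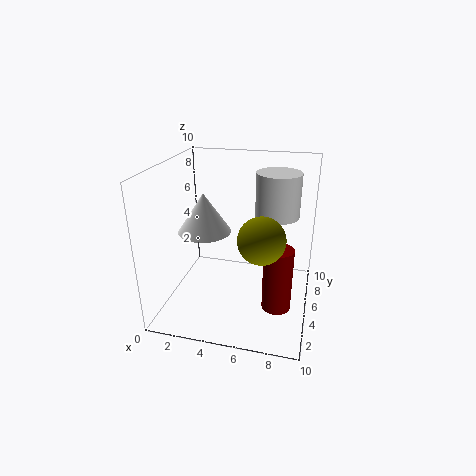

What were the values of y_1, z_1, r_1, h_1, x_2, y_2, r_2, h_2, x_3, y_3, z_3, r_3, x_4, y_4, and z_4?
y_1 = 4, z_1 = 0.5, r_1 = 1, h_1 = 4.5, x_2 = 2, y_2 = 6.5, r_2 = 2, h_2 = 3, x_3 = 7.5, y_3 = 6, z_3 = 6.5, r_3 = 1.5, x_4 = 7, y_4 = 3, z_4 = 6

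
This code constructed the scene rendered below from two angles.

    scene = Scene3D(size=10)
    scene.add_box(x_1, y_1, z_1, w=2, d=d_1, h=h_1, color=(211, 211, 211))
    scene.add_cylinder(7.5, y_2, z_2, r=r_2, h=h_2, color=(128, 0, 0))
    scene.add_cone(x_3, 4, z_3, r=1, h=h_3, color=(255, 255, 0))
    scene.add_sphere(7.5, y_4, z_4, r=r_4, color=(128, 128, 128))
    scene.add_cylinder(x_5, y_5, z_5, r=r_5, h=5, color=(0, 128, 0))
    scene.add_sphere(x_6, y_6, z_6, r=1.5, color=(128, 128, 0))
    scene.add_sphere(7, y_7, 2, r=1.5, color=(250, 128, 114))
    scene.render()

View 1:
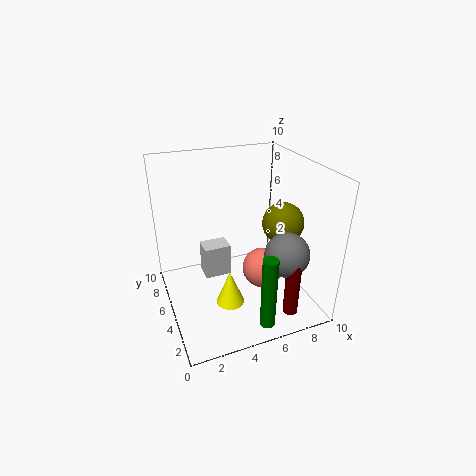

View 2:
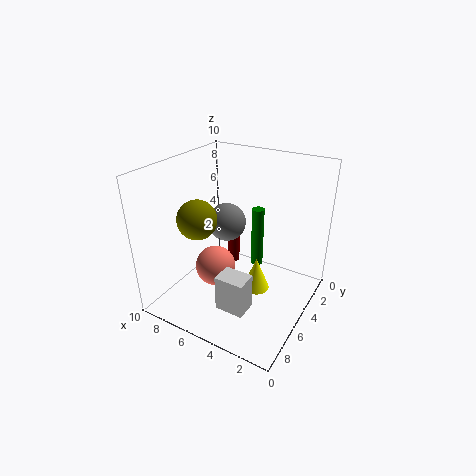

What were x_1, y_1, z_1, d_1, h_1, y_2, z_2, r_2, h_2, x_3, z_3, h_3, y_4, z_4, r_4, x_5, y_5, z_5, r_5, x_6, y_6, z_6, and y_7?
x_1 = 3, y_1 = 6.5, z_1 = 1, d_1 = 1.5, h_1 = 2.5, y_2 = 1.5, z_2 = 0.5, r_2 = 0.5, h_2 = 4, x_3 = 4, z_3 = 0.5, h_3 = 2.5, y_4 = 2.5, z_4 = 4.5, r_4 = 1.5, x_5 = 5.5, y_5 = 1, z_5 = 0.5, r_5 = 0.5, x_6 = 8.5, y_6 = 5, z_6 = 5.5, y_7 = 5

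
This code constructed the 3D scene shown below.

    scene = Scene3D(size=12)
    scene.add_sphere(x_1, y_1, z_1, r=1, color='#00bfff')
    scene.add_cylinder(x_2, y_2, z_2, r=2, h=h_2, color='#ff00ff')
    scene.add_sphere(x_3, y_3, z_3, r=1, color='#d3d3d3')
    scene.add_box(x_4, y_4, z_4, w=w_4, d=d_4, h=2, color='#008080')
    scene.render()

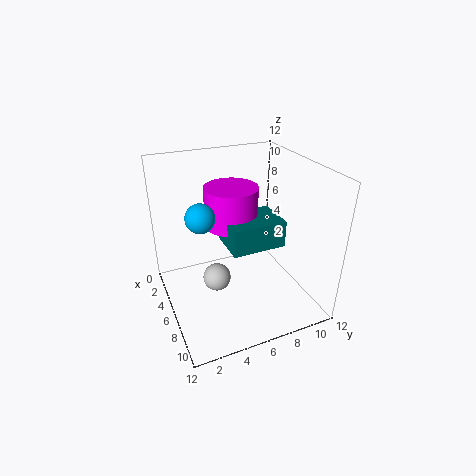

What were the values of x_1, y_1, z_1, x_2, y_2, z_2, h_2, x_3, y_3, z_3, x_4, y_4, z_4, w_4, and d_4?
x_1 = 9
y_1 = 2
z_1 = 10
x_2 = 7
y_2 = 5
z_2 = 8
h_2 = 3
x_3 = 9
y_3 = 3
z_3 = 5
x_4 = 7
y_4 = 4
z_4 = 7
w_4 = 3
d_4 = 4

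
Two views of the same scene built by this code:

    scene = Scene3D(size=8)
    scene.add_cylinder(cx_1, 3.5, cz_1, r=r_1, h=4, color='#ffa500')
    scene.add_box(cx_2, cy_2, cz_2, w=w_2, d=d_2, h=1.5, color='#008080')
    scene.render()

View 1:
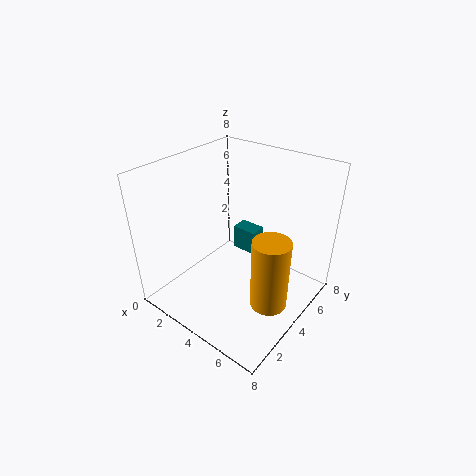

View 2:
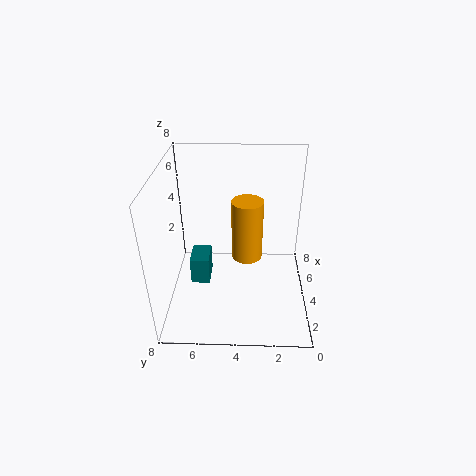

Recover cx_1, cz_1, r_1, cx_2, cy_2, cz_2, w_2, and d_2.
cx_1 = 6.5, cz_1 = 1, r_1 = 1, cx_2 = 2.5, cy_2 = 5.5, cz_2 = 2, w_2 = 1.5, d_2 = 1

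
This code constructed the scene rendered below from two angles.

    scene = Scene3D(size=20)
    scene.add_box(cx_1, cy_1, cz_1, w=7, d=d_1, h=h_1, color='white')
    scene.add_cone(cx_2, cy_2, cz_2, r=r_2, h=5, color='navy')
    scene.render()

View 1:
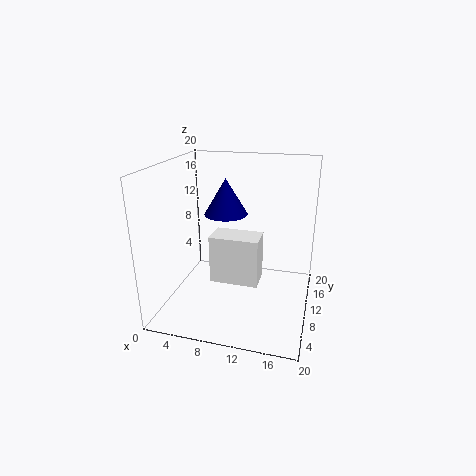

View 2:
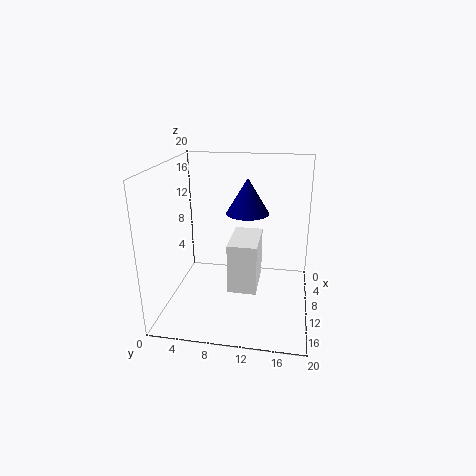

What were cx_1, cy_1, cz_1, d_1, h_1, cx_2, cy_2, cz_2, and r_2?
cx_1 = 6
cy_1 = 9
cz_1 = 3
d_1 = 4
h_1 = 7
cx_2 = 8
cy_2 = 11
cz_2 = 13
r_2 = 3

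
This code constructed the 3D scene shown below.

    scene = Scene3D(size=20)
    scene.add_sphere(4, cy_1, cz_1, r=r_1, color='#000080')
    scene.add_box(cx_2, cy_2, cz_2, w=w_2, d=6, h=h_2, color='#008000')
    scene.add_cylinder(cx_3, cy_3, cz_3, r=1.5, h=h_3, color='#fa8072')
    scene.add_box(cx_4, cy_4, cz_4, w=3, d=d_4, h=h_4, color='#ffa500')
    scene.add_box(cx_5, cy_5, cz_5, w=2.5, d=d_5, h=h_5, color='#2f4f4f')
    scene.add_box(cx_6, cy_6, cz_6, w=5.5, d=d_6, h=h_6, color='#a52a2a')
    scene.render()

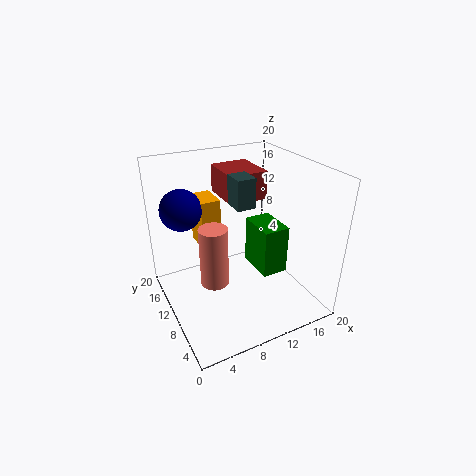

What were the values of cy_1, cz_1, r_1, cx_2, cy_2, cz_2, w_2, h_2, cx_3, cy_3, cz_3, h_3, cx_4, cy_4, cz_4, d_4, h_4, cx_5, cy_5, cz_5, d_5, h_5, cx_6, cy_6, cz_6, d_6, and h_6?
cy_1 = 16; cz_1 = 13; r_1 = 3; cx_2 = 14; cy_2 = 9; cz_2 = 2.5; w_2 = 4; h_2 = 7.5; cx_3 = 3; cy_3 = 2; cz_3 = 10.5; h_3 = 6.5; cx_4 = 6.5; cy_4 = 14.5; cz_4 = 6.5; d_4 = 4.5; h_4 = 7.5; cx_5 = 9; cy_5 = 8; cz_5 = 15; d_5 = 3; h_5 = 4; cx_6 = 9.5; cy_6 = 11; cz_6 = 14.5; d_6 = 6.5; h_6 = 4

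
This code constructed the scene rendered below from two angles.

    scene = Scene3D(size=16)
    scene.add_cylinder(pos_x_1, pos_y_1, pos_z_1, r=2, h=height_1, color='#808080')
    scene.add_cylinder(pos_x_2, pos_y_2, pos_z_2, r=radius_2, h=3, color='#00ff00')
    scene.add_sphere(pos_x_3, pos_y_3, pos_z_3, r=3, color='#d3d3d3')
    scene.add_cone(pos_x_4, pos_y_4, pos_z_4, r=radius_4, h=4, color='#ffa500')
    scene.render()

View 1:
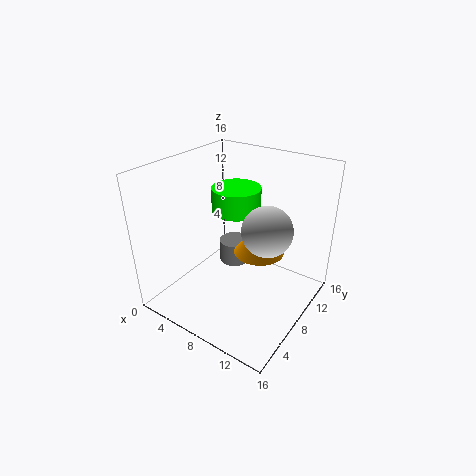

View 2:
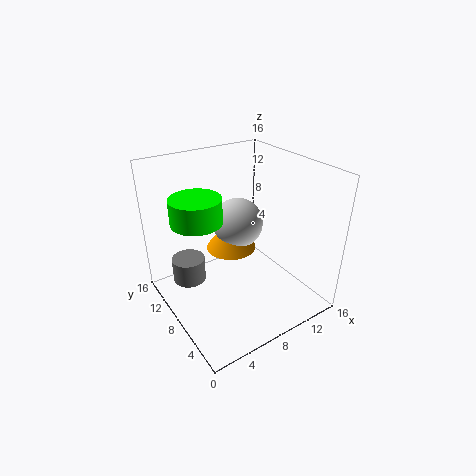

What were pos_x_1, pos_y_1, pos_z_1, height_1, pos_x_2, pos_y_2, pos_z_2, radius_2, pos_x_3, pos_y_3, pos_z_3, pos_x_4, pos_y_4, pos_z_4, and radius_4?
pos_x_1 = 4; pos_y_1 = 13; pos_z_1 = 1; height_1 = 3; pos_x_2 = 5; pos_y_2 = 12; pos_z_2 = 9; radius_2 = 3; pos_x_3 = 10; pos_y_3 = 11; pos_z_3 = 8; pos_x_4 = 9; pos_y_4 = 11; pos_z_4 = 5; radius_4 = 3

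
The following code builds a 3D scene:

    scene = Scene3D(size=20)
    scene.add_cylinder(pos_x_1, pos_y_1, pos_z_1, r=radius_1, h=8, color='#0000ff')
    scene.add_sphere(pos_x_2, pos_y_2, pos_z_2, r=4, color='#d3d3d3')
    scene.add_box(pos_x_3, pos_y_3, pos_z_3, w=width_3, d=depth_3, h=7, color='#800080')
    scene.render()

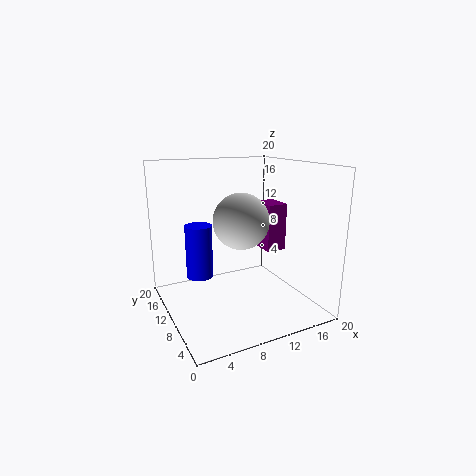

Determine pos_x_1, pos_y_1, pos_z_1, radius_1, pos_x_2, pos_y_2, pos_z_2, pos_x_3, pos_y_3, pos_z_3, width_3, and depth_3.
pos_x_1 = 6
pos_y_1 = 15
pos_z_1 = 3
radius_1 = 2
pos_x_2 = 11
pos_y_2 = 11
pos_z_2 = 12
pos_x_3 = 15
pos_y_3 = 10
pos_z_3 = 7
width_3 = 3
depth_3 = 4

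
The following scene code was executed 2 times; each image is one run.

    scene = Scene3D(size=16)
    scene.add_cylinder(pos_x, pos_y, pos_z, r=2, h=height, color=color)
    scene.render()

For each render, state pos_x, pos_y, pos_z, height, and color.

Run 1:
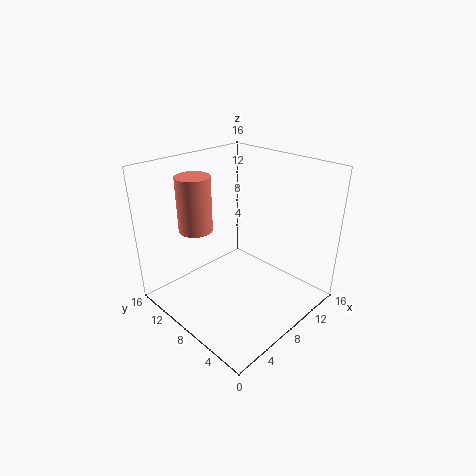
pos_x = 6.25; pos_y = 13.25; pos_z = 7.75; height = 6.5; color = 'salmon'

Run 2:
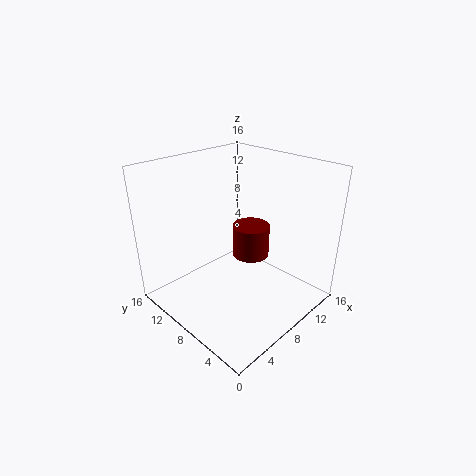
pos_x = 8.75; pos_y = 6.75; pos_z = 6.25; height = 3.5; color = 'maroon'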